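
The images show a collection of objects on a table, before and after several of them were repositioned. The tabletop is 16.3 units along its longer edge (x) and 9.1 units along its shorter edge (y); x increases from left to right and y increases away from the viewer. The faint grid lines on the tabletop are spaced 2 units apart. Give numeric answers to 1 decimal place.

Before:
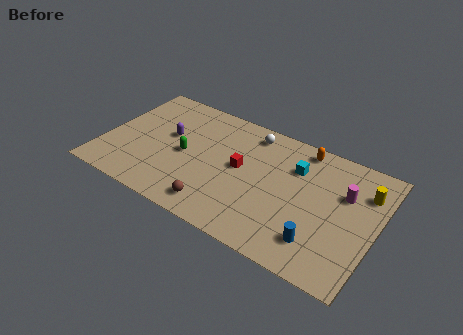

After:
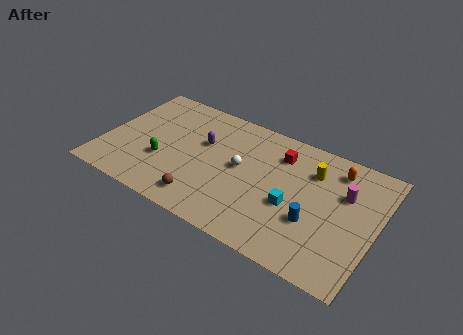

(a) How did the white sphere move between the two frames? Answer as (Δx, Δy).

(-0.2, -2.9)

From the two frames, the white sphere sits at roughly (8.4, 7.8) before and (8.2, 4.9) after.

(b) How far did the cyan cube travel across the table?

2.8

From (11.3, 6.5) to (11.5, 3.7), the cyan cube covered √(0.2² + 2.8²) ≈ 2.8 units.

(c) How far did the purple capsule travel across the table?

2.1

The purple capsule was near (3.7, 5.3) before and (5.8, 5.7) after, so it travelled √(2.1² + 0.4²) ≈ 2.1 units.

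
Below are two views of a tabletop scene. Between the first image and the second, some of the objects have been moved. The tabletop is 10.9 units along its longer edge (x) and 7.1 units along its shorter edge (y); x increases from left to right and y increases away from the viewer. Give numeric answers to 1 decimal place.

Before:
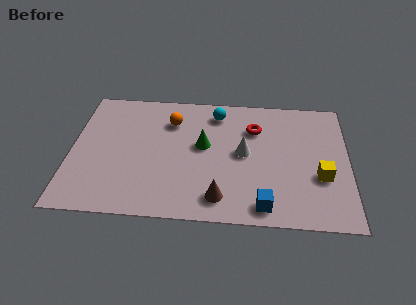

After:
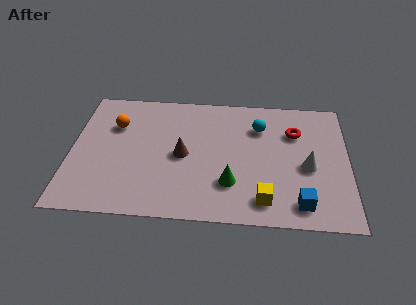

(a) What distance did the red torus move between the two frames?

1.6

From (7.2, 5.1) to (8.8, 5.0), the red torus covered √(1.6² + 0.1²) ≈ 1.6 units.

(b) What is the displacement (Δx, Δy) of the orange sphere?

(-2.2, -0.4)

The orange sphere started near (3.9, 5.3) and ended near (1.7, 4.9).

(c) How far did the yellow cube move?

2.6

The yellow cube was near (9.8, 2.6) before and (7.6, 1.2) after, so it travelled √(2.2² + 1.4²) ≈ 2.6 units.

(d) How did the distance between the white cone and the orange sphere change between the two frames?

+4.5

They were about 3.3 units apart before and 7.8 after — 4.5 units further apart.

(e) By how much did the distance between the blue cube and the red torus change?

-0.3

They were about 4.2 units apart before and 3.9 after — 0.3 units closer together.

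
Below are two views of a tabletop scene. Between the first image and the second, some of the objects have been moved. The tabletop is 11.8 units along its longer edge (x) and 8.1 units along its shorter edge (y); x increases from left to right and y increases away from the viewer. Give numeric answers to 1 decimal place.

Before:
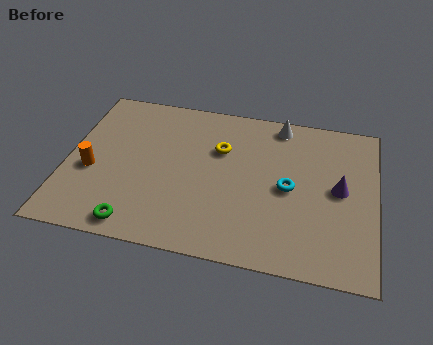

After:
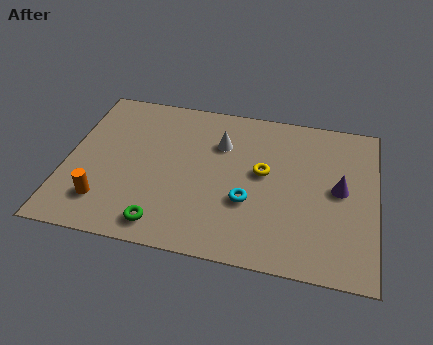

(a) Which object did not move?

the purple cone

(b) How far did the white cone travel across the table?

2.7

The white cone moved from about (8.0, 7.2) to (5.8, 5.7), a distance of √(2.2² + 1.5²) ≈ 2.7.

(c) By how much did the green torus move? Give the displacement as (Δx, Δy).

(1.0, 0.2)

The green torus started near (2.9, 0.9) and ended near (3.9, 1.1).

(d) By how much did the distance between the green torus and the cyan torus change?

-2.8

They were about 6.4 units apart before and 3.6 after — 2.8 units closer together.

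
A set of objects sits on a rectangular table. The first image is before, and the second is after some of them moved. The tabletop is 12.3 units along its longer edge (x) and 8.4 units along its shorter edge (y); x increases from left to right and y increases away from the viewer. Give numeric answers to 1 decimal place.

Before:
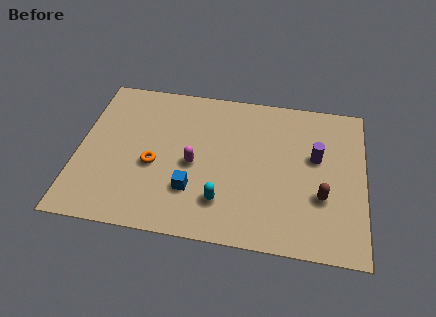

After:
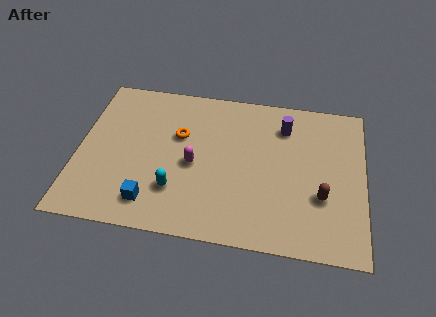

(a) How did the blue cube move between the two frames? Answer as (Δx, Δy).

(-1.7, -0.9)

The blue cube started near (5.0, 2.4) and ended near (3.3, 1.5).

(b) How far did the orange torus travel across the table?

2.1

From (3.3, 3.5) to (4.3, 5.3), the orange torus covered √(1.0² + 1.8²) ≈ 2.1 units.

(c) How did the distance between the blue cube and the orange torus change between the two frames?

+1.9

The distance was about 2.0 in the first image and 3.9 in the second, so they moved 1.9 units further apart.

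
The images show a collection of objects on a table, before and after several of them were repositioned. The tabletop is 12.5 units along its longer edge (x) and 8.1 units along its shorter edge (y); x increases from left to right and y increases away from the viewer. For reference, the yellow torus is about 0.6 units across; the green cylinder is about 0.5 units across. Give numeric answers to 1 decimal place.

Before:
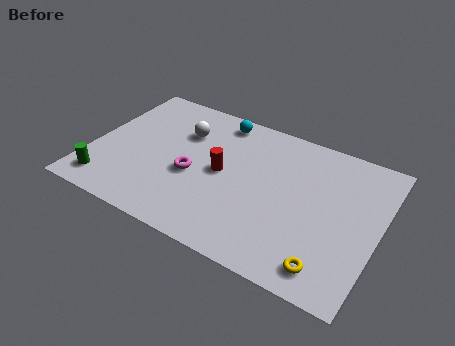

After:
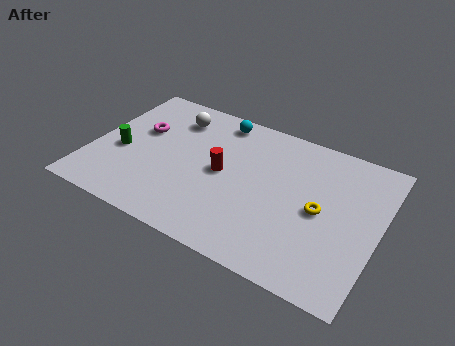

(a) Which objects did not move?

the cyan sphere and the red cylinder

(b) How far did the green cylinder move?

2.1

From (1.0, 1.3) to (1.3, 3.4), the green cylinder covered √(0.3² + 2.1²) ≈ 2.1 units.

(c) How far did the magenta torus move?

3.1

The magenta torus was near (4.5, 3.4) before and (1.9, 5.0) after, so it travelled √(2.6² + 1.6²) ≈ 3.1 units.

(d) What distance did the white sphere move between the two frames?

0.9

The white sphere moved from about (3.7, 5.7) to (3.2, 6.4), a distance of √(0.5² + 0.7²) ≈ 0.9.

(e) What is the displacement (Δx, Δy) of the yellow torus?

(-0.7, 2.7)

The yellow torus was at about (10.7, 1.2) and moved to about (10.0, 3.9).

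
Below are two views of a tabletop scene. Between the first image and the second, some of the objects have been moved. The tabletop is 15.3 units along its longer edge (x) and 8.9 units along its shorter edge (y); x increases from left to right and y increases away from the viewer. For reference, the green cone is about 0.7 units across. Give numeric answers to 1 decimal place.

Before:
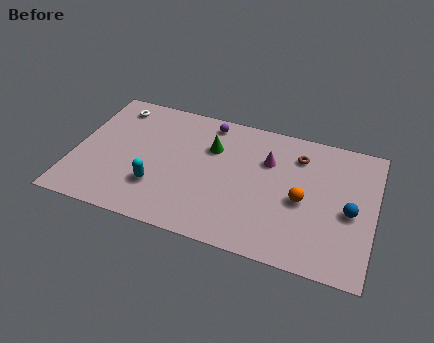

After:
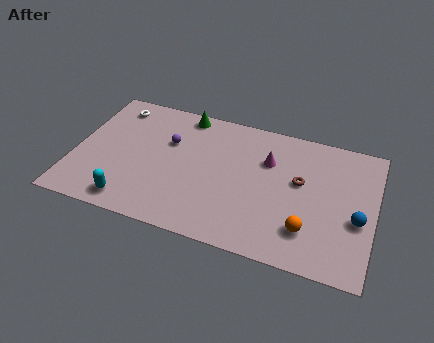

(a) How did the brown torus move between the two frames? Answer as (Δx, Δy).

(0.2, -1.7)

The brown torus was at about (11.3, 6.9) and moved to about (11.5, 5.2).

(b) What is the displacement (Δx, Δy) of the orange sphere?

(0.4, -1.8)

The orange sphere started near (11.7, 4.0) and ended near (12.1, 2.2).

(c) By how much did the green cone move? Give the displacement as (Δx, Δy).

(-1.6, 1.9)

The green cone started near (6.9, 6.1) and ended near (5.3, 8.0).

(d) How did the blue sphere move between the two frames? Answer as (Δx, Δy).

(0.4, -0.4)

The blue sphere was at about (14.1, 4.0) and moved to about (14.5, 3.6).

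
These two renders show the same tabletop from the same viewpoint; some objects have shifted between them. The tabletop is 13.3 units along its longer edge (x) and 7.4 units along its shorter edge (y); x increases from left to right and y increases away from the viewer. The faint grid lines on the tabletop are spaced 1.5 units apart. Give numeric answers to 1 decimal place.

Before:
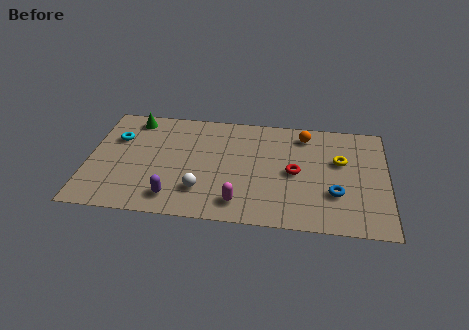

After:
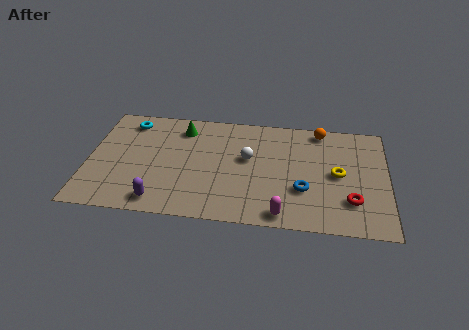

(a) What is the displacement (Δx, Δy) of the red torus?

(2.5, -1.6)

From the two frames, the red torus sits at roughly (9.2, 3.6) before and (11.7, 2.0) after.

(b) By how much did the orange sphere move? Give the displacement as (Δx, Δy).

(0.7, 0.4)

The orange sphere started near (9.6, 6.2) and ended near (10.3, 6.6).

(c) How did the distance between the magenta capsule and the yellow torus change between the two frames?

-1.7

They were about 5.5 units apart before and 3.8 after — 1.7 units closer together.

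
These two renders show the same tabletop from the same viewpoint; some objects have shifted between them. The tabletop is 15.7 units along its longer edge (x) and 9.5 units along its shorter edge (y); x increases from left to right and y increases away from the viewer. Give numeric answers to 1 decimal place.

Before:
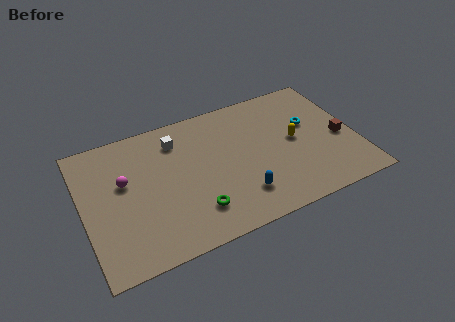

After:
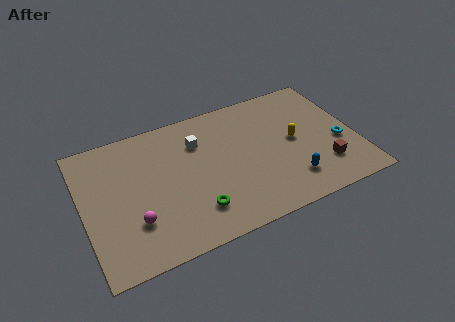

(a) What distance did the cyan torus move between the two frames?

2.5

From (13.2, 5.8) to (14.7, 3.8), the cyan torus covered √(1.5² + 2.0²) ≈ 2.5 units.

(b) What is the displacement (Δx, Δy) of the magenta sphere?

(0.3, -2.9)

The magenta sphere started near (2.4, 5.7) and ended near (2.7, 2.8).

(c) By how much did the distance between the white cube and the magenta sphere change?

+2.1

The distance was about 3.7 in the first image and 5.8 in the second, so they moved 2.1 units further apart.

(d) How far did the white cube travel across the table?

1.3

The white cube moved from about (5.6, 7.5) to (6.8, 6.9), a distance of √(1.2² + 0.6²) ≈ 1.3.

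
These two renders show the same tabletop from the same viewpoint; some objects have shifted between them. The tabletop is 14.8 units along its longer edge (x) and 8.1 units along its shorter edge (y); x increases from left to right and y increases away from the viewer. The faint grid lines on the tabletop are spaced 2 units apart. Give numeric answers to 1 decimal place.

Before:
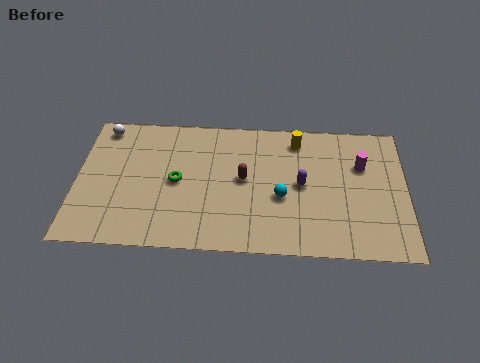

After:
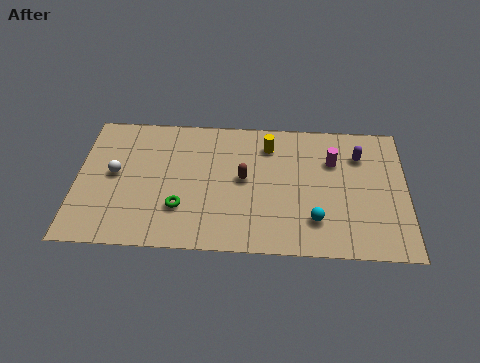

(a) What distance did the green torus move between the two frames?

1.6

The green torus was near (4.5, 4.0) before and (4.7, 2.4) after, so it travelled √(0.2² + 1.6²) ≈ 1.6 units.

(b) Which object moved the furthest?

the purple capsule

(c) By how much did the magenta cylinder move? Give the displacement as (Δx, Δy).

(-1.3, 0.2)

The magenta cylinder started near (12.8, 5.4) and ended near (11.5, 5.6).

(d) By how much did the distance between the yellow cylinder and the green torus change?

-0.5

The distance was about 6.1 in the first image and 5.6 in the second, so they moved 0.5 units closer together.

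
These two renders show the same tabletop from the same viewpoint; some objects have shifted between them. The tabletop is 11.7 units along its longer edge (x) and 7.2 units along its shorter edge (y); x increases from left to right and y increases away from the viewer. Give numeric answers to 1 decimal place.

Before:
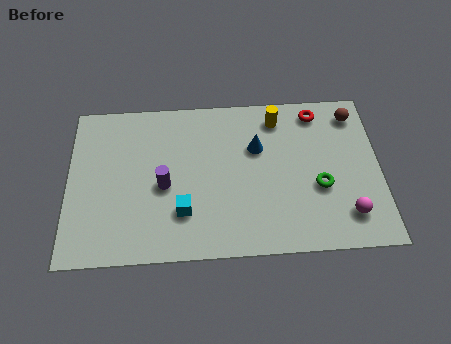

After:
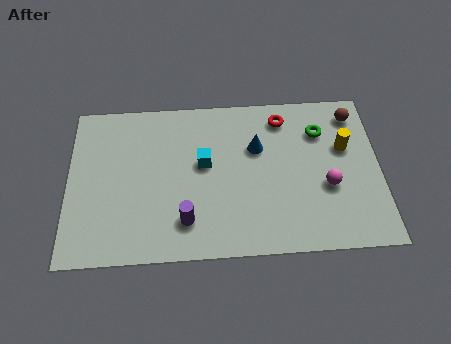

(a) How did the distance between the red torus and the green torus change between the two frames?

-1.8

Before: roughly 3.4 units apart; after: 1.6. That's 1.8 units closer together.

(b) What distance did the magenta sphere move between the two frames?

1.5

The magenta sphere was near (10.4, 1.5) before and (9.7, 2.8) after, so it travelled √(0.7² + 1.3²) ≈ 1.5 units.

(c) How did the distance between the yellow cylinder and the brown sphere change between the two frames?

-1.3

They were about 2.9 units apart before and 1.6 after — 1.3 units closer together.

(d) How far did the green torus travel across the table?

2.5

The green torus was near (9.4, 2.8) before and (9.5, 5.3) after, so it travelled √(0.1² + 2.5²) ≈ 2.5 units.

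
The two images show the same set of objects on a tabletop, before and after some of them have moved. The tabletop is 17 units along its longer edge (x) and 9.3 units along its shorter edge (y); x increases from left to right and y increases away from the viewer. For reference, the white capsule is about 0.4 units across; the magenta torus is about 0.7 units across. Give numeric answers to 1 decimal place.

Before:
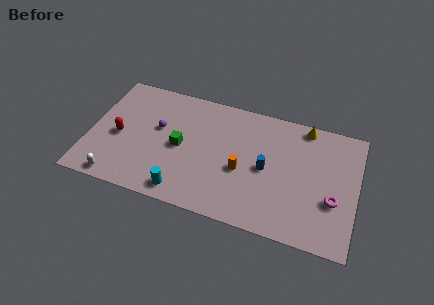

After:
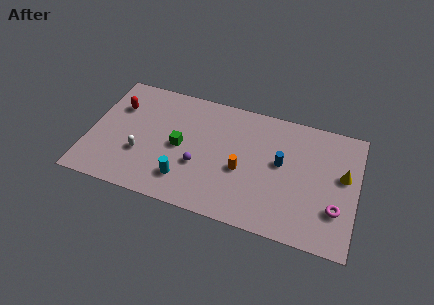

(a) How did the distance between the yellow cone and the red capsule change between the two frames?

+2.2

Before: roughly 12.3 units apart; after: 14.5. That's 2.2 units further apart.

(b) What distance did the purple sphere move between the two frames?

3.5

The purple sphere moved from about (4.3, 5.5) to (7.1, 3.4), a distance of √(2.8² + 2.1²) ≈ 3.5.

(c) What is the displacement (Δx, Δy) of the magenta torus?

(0.2, -0.6)

From the two frames, the magenta torus sits at roughly (15.6, 3.4) before and (15.8, 2.8) after.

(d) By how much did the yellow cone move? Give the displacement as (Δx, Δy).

(2.6, -3.0)

From the two frames, the yellow cone sits at roughly (13.5, 8.4) before and (16.1, 5.4) after.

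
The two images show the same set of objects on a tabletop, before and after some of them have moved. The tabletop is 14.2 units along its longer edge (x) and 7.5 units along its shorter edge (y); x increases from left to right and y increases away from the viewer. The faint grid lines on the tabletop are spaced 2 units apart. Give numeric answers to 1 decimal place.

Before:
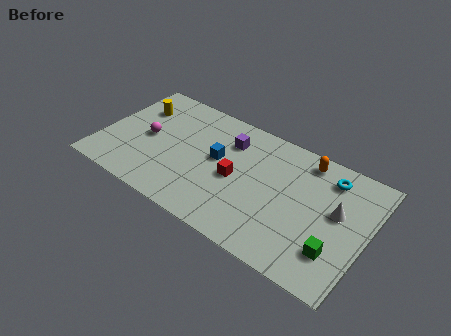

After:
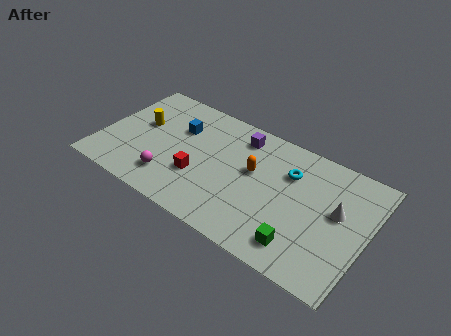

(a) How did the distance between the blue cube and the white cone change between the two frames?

+2.3

Before: roughly 6.4 units apart; after: 8.7. That's 2.3 units further apart.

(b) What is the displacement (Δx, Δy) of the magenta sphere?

(1.6, -2.0)

The magenta sphere started near (2.4, 3.7) and ended near (4.0, 1.7).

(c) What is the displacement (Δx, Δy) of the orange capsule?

(-2.5, -2.1)

The orange capsule was at about (10.6, 6.5) and moved to about (8.1, 4.4).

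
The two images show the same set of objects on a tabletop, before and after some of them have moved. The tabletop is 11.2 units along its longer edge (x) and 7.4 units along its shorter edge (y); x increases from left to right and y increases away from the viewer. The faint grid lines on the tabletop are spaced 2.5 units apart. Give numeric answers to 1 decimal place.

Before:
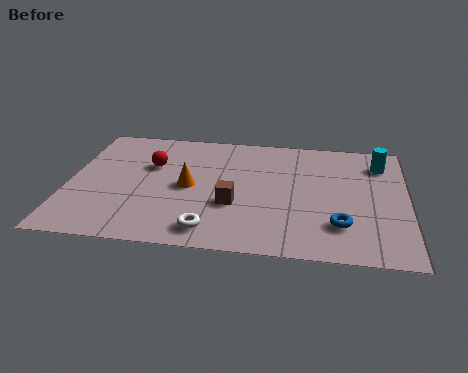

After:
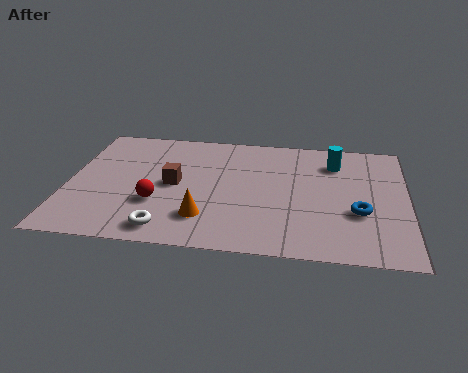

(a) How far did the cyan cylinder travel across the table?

1.5

From (10.3, 5.8) to (8.8, 5.7), the cyan cylinder covered √(1.5² + 0.1²) ≈ 1.5 units.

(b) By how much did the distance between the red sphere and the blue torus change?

-0.3

They were about 6.9 units apart before and 6.6 after — 0.3 units closer together.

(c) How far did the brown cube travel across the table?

2.2

From (5.5, 2.7) to (3.5, 3.7), the brown cube covered √(2.0² + 1.0²) ≈ 2.2 units.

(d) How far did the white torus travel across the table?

1.4

From (4.8, 1.1) to (3.4, 1.0), the white torus covered √(1.4² + 0.1²) ≈ 1.4 units.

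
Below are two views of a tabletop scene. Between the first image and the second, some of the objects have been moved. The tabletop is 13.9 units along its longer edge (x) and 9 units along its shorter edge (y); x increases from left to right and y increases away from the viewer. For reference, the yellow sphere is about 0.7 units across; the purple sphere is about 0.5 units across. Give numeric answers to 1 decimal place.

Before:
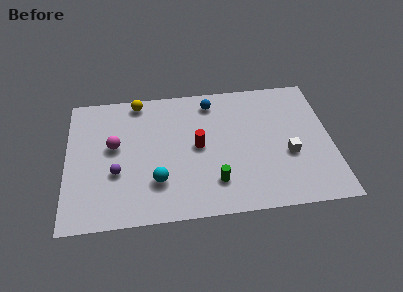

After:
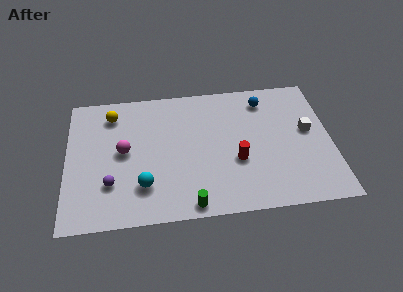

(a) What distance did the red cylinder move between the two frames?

2.3

The red cylinder moved from about (6.9, 4.6) to (8.9, 3.4), a distance of √(2.0² + 1.2²) ≈ 2.3.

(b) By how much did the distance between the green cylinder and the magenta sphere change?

-0.8

The distance was about 6.0 in the first image and 5.2 in the second, so they moved 0.8 units closer together.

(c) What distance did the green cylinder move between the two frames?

1.8

The green cylinder was near (7.7, 2.1) before and (6.4, 0.8) after, so it travelled √(1.3² + 1.3²) ≈ 1.8 units.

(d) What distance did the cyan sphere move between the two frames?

0.7

The cyan sphere was near (4.7, 2.5) before and (4.0, 2.3) after, so it travelled √(0.7² + 0.2²) ≈ 0.7 units.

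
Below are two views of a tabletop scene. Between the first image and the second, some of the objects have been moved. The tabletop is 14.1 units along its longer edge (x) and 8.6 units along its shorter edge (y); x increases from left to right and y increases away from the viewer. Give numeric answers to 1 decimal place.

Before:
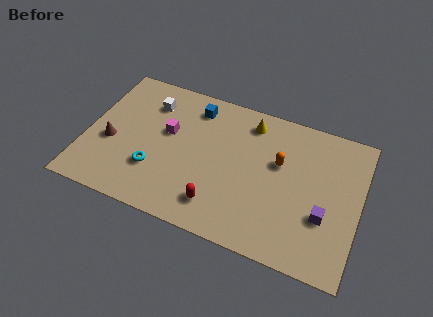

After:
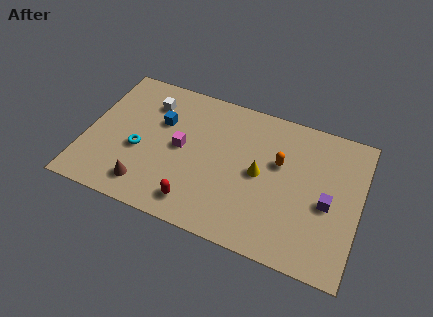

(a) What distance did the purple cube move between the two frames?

0.8

The purple cube was near (12.4, 3.0) before and (12.5, 3.8) after, so it travelled √(0.1² + 0.8²) ≈ 0.8 units.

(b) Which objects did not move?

the white cube and the orange capsule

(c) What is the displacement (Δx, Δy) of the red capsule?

(-1.1, -0.3)

The red capsule started near (7.1, 1.7) and ended near (6.0, 1.4).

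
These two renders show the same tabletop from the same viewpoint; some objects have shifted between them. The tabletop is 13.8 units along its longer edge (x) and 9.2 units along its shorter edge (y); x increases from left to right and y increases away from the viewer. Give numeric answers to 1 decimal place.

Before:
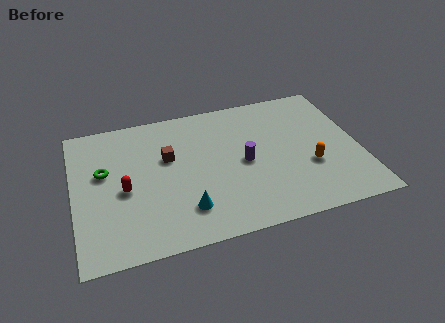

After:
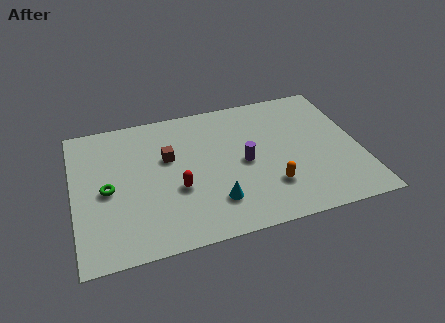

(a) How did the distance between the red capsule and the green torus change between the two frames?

+1.7

The distance was about 1.7 in the first image and 3.4 in the second, so they moved 1.7 units further apart.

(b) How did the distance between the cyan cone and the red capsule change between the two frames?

-1.3

The distance was about 3.4 in the first image and 2.1 in the second, so they moved 1.3 units closer together.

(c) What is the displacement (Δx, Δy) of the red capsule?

(2.5, -0.6)

The red capsule was at about (2.4, 4.1) and moved to about (4.9, 3.5).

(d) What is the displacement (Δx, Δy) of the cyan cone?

(1.4, 0.1)

From the two frames, the cyan cone sits at roughly (5.2, 2.1) before and (6.6, 2.2) after.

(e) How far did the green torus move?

1.2

The green torus was near (1.5, 5.5) before and (1.6, 4.3) after, so it travelled √(0.1² + 1.2²) ≈ 1.2 units.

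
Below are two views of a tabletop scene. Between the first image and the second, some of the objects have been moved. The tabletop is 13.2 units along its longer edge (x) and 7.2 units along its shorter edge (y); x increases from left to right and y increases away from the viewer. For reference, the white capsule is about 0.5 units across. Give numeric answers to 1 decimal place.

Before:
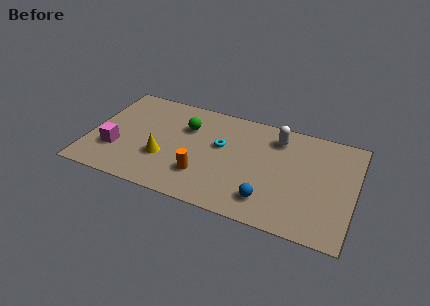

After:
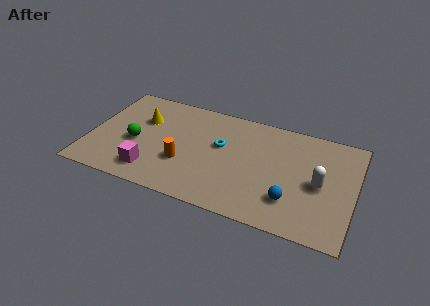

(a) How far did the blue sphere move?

1.2

From (9.1, 1.5) to (10.2, 1.9), the blue sphere covered √(1.1² + 0.4²) ≈ 1.2 units.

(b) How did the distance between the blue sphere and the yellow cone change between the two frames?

+2.8

Before: roughly 5.4 units apart; after: 8.2. That's 2.8 units further apart.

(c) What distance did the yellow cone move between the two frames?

2.6

The yellow cone moved from about (3.8, 2.5) to (2.5, 4.8), a distance of √(1.3² + 2.3²) ≈ 2.6.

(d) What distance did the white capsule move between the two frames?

3.3

The white capsule was near (9.2, 5.8) before and (11.5, 3.4) after, so it travelled √(2.3² + 2.4²) ≈ 3.3 units.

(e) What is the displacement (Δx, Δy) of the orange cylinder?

(-1.0, 0.5)

From the two frames, the orange cylinder sits at roughly (5.8, 2.0) before and (4.8, 2.5) after.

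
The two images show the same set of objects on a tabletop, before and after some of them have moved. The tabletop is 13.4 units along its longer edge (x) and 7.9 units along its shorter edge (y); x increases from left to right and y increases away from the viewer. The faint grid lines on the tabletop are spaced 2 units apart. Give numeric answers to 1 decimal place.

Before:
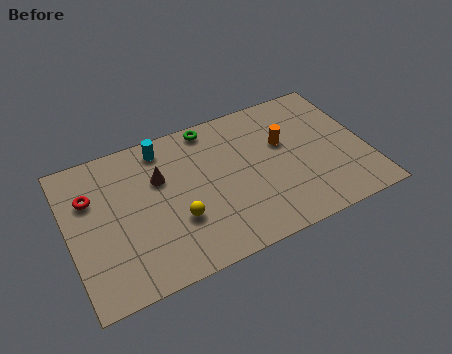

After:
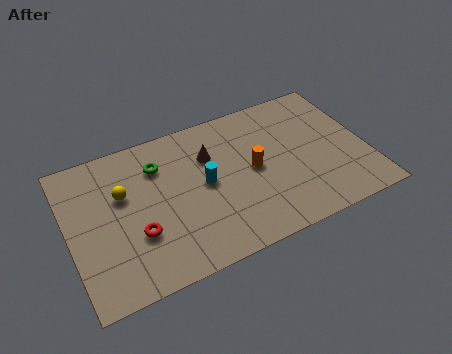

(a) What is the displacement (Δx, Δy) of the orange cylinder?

(-1.5, -0.9)

From the two frames, the orange cylinder sits at roughly (9.8, 4.9) before and (8.3, 4.0) after.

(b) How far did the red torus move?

3.2

The red torus moved from about (1.1, 5.4) to (2.9, 2.7), a distance of √(1.8² + 2.7²) ≈ 3.2.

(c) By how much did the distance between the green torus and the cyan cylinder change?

+0.4

Before: roughly 2.2 units apart; after: 2.6. That's 0.4 units further apart.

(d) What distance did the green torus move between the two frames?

2.8

From (6.7, 7.1) to (4.2, 5.9), the green torus covered √(2.5² + 1.2²) ≈ 2.8 units.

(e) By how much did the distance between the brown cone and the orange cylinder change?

-3.3

The distance was about 5.6 in the first image and 2.3 in the second, so they moved 3.3 units closer together.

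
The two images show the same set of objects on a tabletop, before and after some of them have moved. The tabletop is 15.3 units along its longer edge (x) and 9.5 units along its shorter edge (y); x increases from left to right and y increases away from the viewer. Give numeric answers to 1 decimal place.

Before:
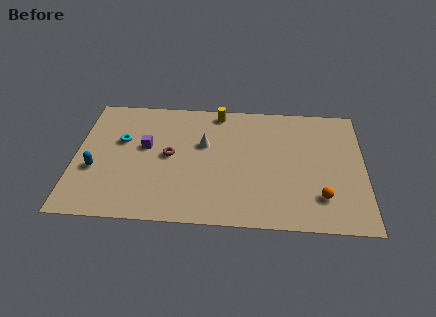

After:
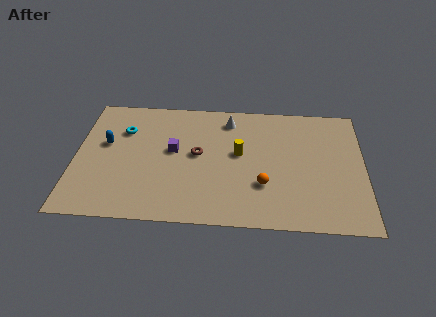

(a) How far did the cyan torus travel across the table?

0.8

The cyan torus moved from about (2.4, 5.9) to (2.5, 6.7), a distance of √(0.1² + 0.8²) ≈ 0.8.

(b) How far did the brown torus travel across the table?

1.5

The brown torus was near (5.0, 4.9) before and (6.5, 5.1) after, so it travelled √(1.5² + 0.2²) ≈ 1.5 units.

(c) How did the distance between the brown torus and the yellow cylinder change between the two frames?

-2.2

Before: roughly 4.4 units apart; after: 2.2. That's 2.2 units closer together.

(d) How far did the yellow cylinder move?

3.4

The yellow cylinder moved from about (7.5, 8.5) to (8.7, 5.3), a distance of √(1.2² + 3.2²) ≈ 3.4.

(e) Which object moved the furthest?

the yellow cylinder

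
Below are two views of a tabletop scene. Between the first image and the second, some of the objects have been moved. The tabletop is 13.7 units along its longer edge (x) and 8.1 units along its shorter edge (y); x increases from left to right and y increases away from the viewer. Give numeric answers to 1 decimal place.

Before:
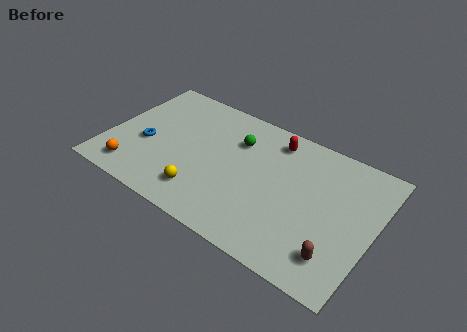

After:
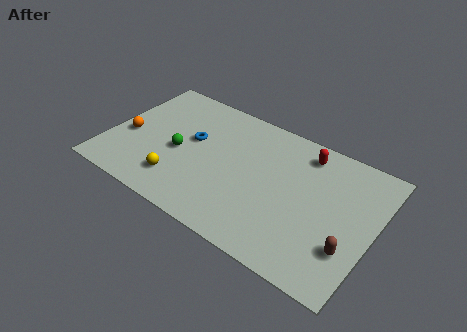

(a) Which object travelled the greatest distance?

the green sphere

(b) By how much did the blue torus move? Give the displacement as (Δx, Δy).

(2.2, 1.4)

From the two frames, the blue torus sits at roughly (2.0, 3.3) before and (4.2, 4.7) after.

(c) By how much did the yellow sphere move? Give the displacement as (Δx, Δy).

(-1.3, 0.1)

The yellow sphere was at about (5.3, 1.7) and moved to about (4.0, 1.8).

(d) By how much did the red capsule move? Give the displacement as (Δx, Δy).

(1.6, 0.0)

The red capsule started near (8.2, 6.8) and ended near (9.8, 6.8).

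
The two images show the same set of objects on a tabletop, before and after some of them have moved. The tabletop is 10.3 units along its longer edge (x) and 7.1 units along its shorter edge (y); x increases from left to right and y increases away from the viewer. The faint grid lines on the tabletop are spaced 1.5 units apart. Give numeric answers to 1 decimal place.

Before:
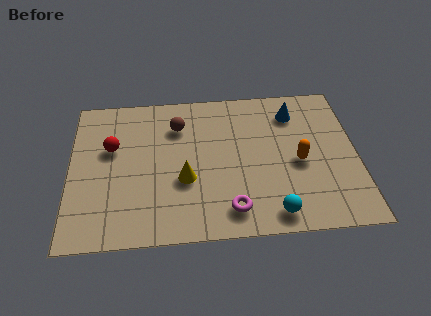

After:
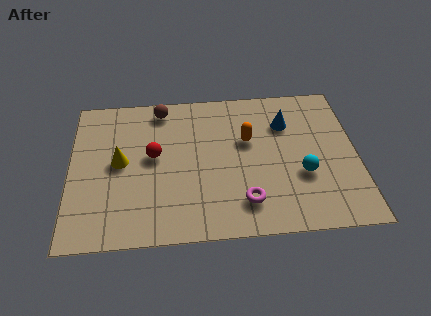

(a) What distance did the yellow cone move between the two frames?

2.5

The yellow cone was near (4.1, 2.7) before and (1.8, 3.7) after, so it travelled √(2.3² + 1.0²) ≈ 2.5 units.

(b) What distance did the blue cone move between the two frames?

0.6

From (8.1, 5.6) to (7.8, 5.1), the blue cone covered √(0.3² + 0.5²) ≈ 0.6 units.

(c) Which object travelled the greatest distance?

the yellow cone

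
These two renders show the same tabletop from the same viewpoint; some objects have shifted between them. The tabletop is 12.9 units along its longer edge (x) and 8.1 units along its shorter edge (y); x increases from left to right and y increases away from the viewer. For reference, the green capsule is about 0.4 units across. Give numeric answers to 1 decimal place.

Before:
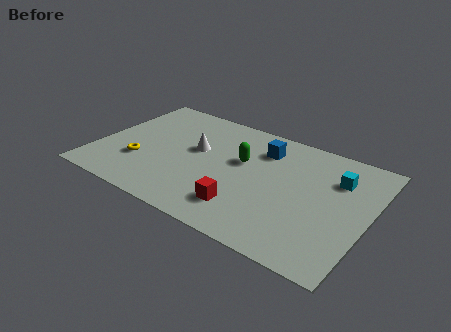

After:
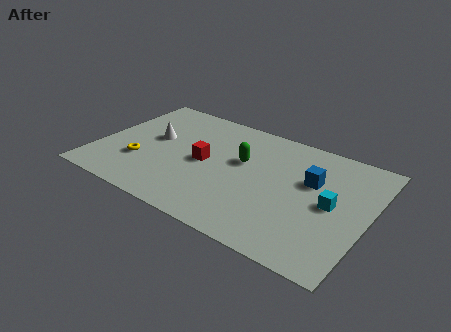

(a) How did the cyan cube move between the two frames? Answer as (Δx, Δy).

(0.0, -1.8)

The cyan cube was at about (11.2, 5.8) and moved to about (11.2, 4.0).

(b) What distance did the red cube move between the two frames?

3.2

From (7.4, 1.8) to (5.1, 4.0), the red cube covered √(2.3² + 2.2²) ≈ 3.2 units.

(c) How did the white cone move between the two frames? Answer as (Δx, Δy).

(-2.1, -0.1)

From the two frames, the white cone sits at roughly (4.6, 4.7) before and (2.5, 4.6) after.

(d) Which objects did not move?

the yellow torus and the green capsule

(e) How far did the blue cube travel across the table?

2.7

The blue cube was near (7.6, 6.2) before and (10.1, 5.1) after, so it travelled √(2.5² + 1.1²) ≈ 2.7 units.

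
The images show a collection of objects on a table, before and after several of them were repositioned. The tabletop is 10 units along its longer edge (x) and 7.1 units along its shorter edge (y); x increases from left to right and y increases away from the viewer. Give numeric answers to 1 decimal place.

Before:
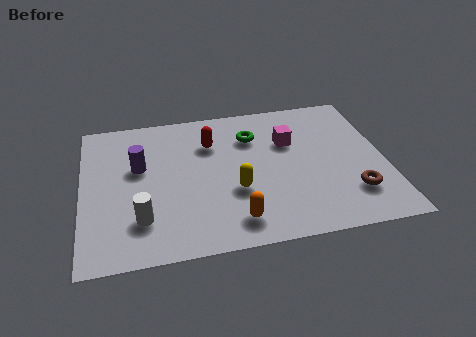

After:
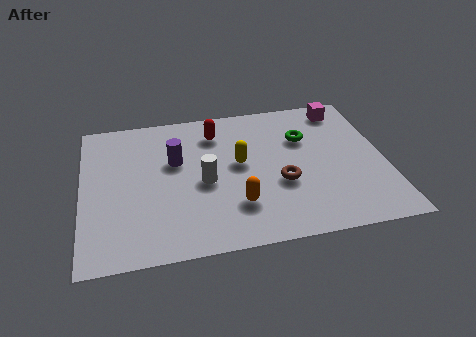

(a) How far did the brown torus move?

2.5

From (8.8, 1.8) to (6.5, 2.7), the brown torus covered √(2.3² + 0.9²) ≈ 2.5 units.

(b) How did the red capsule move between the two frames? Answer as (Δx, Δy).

(0.2, 0.5)

The red capsule started near (4.3, 5.1) and ended near (4.5, 5.6).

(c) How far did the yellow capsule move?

1.3

The yellow capsule moved from about (5.0, 2.6) to (5.2, 3.9), a distance of √(0.2² + 1.3²) ≈ 1.3.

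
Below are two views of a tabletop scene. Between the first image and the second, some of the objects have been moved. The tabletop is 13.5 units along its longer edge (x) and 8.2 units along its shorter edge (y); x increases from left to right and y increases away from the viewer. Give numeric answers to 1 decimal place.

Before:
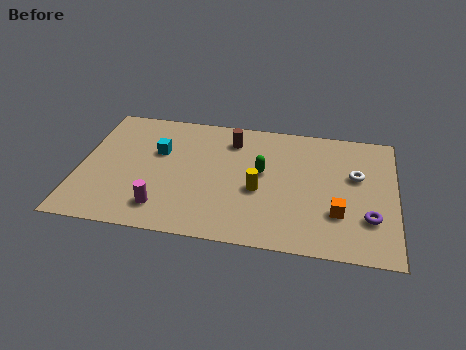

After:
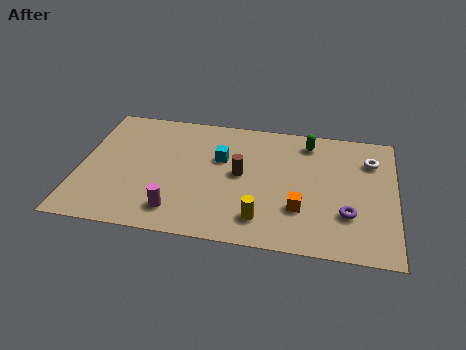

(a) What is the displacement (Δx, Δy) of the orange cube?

(-1.6, 0.0)

From the two frames, the orange cube sits at roughly (11.1, 2.5) before and (9.5, 2.5) after.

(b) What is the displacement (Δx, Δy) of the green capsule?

(1.9, 2.3)

From the two frames, the green capsule sits at roughly (7.8, 4.6) before and (9.7, 6.9) after.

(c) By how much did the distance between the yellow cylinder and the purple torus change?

-1.1

They were about 4.8 units apart before and 3.7 after — 1.1 units closer together.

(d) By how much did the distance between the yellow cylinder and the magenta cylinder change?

-0.8

They were about 4.4 units apart before and 3.6 after — 0.8 units closer together.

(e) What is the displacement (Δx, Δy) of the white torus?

(0.6, 1.1)

The white torus started near (11.8, 5.0) and ended near (12.4, 6.1).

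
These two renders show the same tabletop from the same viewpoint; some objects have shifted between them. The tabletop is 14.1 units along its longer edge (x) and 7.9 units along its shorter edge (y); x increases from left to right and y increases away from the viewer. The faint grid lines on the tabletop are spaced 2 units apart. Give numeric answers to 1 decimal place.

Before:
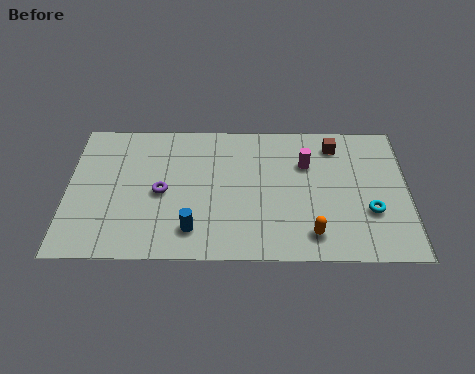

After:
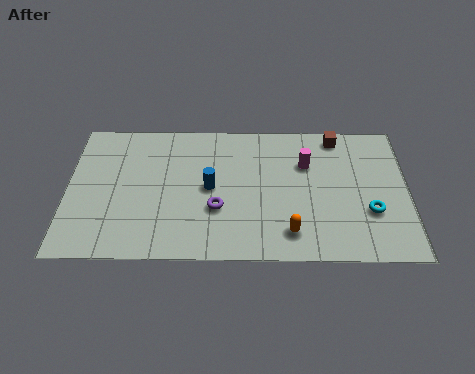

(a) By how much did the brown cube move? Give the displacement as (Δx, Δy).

(0.1, 0.5)

From the two frames, the brown cube sits at roughly (11.1, 6.5) before and (11.2, 7.0) after.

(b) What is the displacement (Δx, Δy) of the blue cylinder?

(0.7, 2.4)

The blue cylinder started near (5.2, 1.6) and ended near (5.9, 4.0).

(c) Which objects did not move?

the cyan torus and the magenta cylinder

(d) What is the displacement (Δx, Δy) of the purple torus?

(2.3, -0.9)

The purple torus started near (3.9, 3.7) and ended near (6.2, 2.8).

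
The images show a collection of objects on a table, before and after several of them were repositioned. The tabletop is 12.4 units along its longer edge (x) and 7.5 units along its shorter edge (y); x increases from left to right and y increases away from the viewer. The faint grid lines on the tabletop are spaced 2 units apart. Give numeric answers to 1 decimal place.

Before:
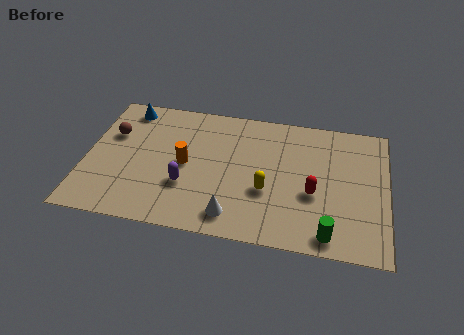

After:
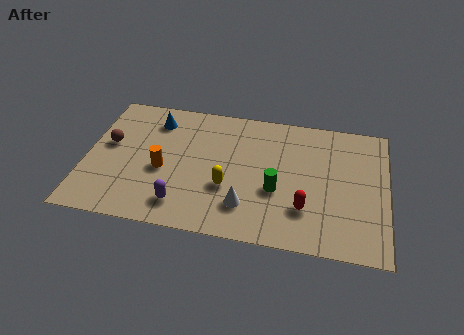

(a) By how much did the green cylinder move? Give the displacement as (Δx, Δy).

(-2.2, 2.0)

From the two frames, the green cylinder sits at roughly (10.1, 0.9) before and (7.9, 2.9) after.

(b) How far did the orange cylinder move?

1.0

From (4.1, 3.7) to (3.2, 3.2), the orange cylinder covered √(0.9² + 0.5²) ≈ 1.0 units.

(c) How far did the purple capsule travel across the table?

1.1

The purple capsule moved from about (4.2, 2.5) to (4.1, 1.4), a distance of √(0.1² + 1.1²) ≈ 1.1.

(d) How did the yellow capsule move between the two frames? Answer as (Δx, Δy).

(-1.6, -0.1)

The yellow capsule was at about (7.5, 2.8) and moved to about (5.9, 2.7).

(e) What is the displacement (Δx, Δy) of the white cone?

(0.5, 0.6)

The white cone started near (6.2, 1.2) and ended near (6.7, 1.8).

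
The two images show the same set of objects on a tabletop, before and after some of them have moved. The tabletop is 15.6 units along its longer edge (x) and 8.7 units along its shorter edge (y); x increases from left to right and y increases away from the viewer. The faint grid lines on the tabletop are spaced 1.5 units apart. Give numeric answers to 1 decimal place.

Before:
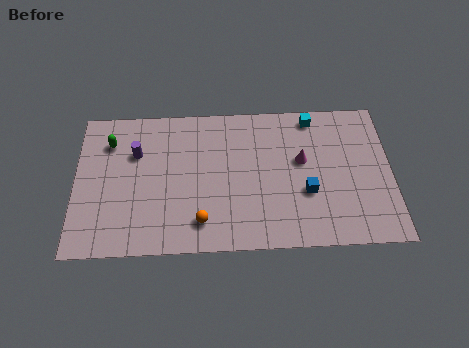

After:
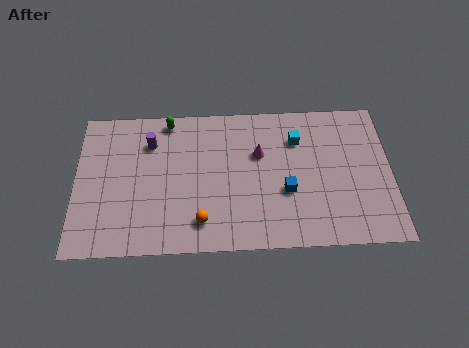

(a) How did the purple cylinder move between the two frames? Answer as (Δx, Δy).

(0.7, 0.6)

The purple cylinder started near (3.0, 5.9) and ended near (3.7, 6.5).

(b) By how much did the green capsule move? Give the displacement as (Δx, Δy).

(2.9, 1.2)

From the two frames, the green capsule sits at roughly (1.7, 6.6) before and (4.6, 7.8) after.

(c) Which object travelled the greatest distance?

the green capsule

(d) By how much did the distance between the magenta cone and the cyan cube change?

-0.6

They were about 2.7 units apart before and 2.1 after — 0.6 units closer together.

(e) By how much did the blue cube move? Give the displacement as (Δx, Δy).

(-1.0, 0.1)

The blue cube was at about (11.4, 3.2) and moved to about (10.4, 3.3).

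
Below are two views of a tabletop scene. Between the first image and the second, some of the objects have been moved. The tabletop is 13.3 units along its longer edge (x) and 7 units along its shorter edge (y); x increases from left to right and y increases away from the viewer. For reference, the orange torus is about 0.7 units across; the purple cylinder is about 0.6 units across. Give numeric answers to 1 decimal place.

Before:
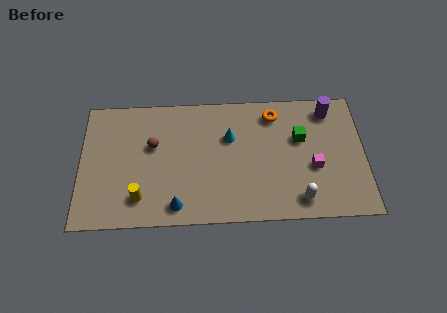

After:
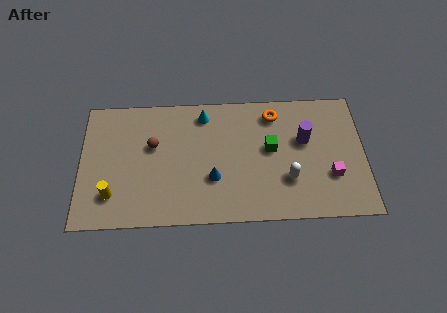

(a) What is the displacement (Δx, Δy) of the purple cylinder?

(-1.2, -1.6)

The purple cylinder started near (11.7, 5.9) and ended near (10.5, 4.3).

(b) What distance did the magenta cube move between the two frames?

0.9

The magenta cube was near (10.9, 2.8) before and (11.7, 2.3) after, so it travelled √(0.8² + 0.5²) ≈ 0.9 units.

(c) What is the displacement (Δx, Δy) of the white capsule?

(-0.5, 1.1)

The white capsule started near (10.2, 1.1) and ended near (9.7, 2.2).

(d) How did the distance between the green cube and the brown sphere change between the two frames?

-1.4

They were about 6.9 units apart before and 5.5 after — 1.4 units closer together.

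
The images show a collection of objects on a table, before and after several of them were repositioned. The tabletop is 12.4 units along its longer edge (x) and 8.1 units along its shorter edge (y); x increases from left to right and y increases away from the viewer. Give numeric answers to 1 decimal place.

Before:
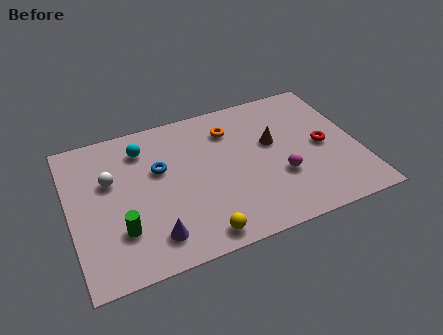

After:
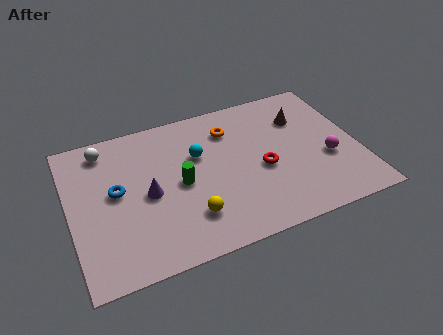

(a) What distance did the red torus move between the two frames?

2.7

The red torus moved from about (10.9, 3.9) to (8.2, 3.5), a distance of √(2.7² + 0.4²) ≈ 2.7.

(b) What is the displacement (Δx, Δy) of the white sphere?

(-0.1, 1.8)

The white sphere was at about (1.8, 5.1) and moved to about (1.7, 6.9).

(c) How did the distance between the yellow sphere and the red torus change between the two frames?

-2.8

They were about 6.4 units apart before and 3.6 after — 2.8 units closer together.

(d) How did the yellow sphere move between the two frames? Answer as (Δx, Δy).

(-0.3, 1.1)

From the two frames, the yellow sphere sits at roughly (5.2, 0.9) before and (4.9, 2.0) after.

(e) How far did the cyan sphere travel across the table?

2.6

The cyan sphere was near (3.3, 6.4) before and (5.6, 5.2) after, so it travelled √(2.3² + 1.2²) ≈ 2.6 units.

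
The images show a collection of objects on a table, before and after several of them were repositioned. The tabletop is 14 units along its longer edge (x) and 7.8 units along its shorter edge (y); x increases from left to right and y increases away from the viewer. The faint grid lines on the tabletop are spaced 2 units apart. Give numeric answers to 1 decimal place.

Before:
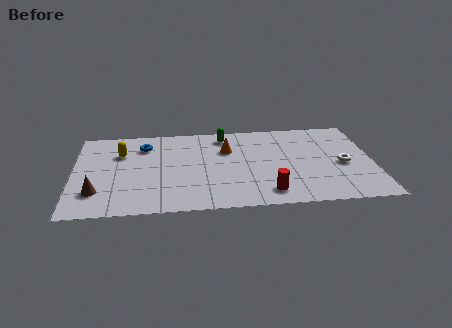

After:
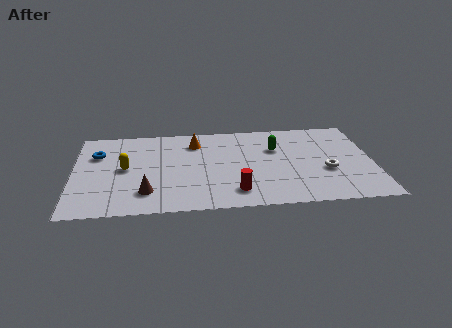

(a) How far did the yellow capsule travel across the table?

1.4

From (2.2, 5.4) to (2.4, 4.0), the yellow capsule covered √(0.2² + 1.4²) ≈ 1.4 units.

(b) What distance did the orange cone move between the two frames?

1.7

The orange cone was near (7.2, 5.3) before and (5.7, 6.1) after, so it travelled √(1.5² + 0.8²) ≈ 1.7 units.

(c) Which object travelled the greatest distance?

the green capsule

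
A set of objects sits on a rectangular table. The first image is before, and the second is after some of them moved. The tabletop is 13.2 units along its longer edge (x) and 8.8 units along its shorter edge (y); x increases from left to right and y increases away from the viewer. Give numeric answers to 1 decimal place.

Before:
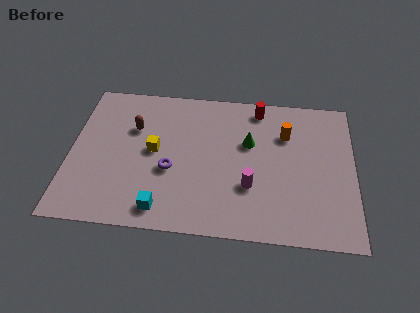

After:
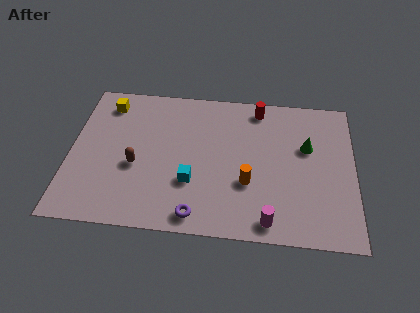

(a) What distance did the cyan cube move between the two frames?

2.1

From (4.4, 1.2) to (5.7, 2.9), the cyan cube covered √(1.3² + 1.7²) ≈ 2.1 units.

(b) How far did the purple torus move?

2.8

The purple torus moved from about (4.7, 3.5) to (6.0, 1.0), a distance of √(1.3² + 2.5²) ≈ 2.8.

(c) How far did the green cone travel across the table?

2.7

The green cone was near (8.3, 5.5) before and (11.0, 5.5) after, so it travelled √(2.7² + 0.0²) ≈ 2.7 units.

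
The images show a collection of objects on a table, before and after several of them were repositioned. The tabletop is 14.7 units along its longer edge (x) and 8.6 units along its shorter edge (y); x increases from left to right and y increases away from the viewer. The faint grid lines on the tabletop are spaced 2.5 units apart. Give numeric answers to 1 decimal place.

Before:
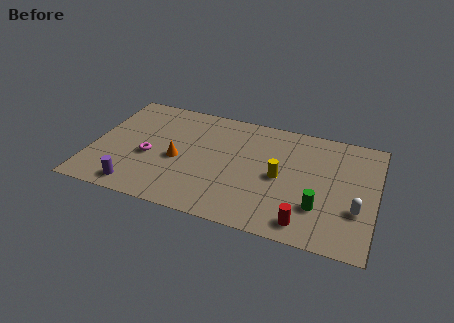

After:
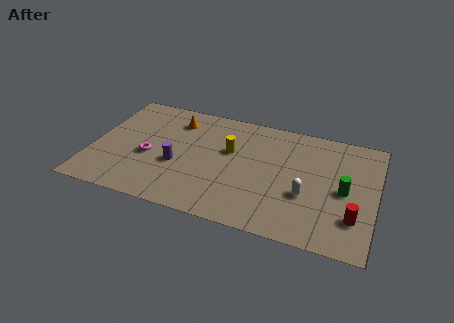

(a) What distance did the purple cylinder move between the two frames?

3.0

The purple cylinder moved from about (2.6, 1.1) to (4.5, 3.4), a distance of √(1.9² + 2.3²) ≈ 3.0.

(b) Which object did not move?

the magenta torus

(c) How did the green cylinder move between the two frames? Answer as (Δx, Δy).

(1.2, 1.6)

From the two frames, the green cylinder sits at roughly (11.9, 2.5) before and (13.1, 4.1) after.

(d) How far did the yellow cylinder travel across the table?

3.0

The yellow cylinder moved from about (9.8, 4.1) to (7.1, 5.3), a distance of √(2.7² + 1.2²) ≈ 3.0.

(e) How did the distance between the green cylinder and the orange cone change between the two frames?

+1.9

The distance was about 7.5 in the first image and 9.4 in the second, so they moved 1.9 units further apart.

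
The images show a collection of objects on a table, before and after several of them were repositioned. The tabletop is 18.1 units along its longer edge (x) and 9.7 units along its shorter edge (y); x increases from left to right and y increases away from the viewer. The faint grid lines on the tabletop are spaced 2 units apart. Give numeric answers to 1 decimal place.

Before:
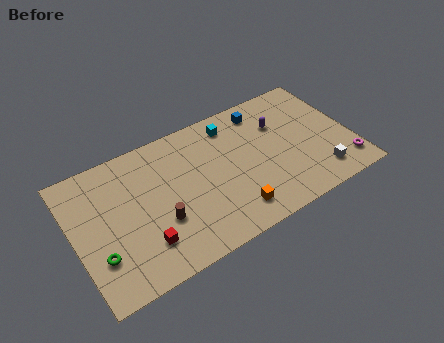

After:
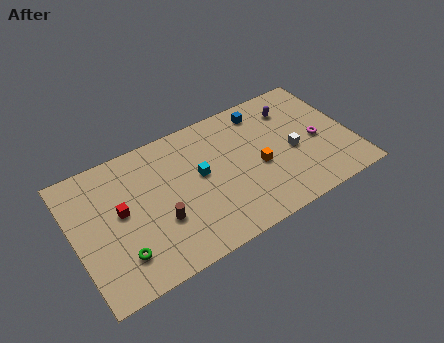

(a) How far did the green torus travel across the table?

1.4

From (1.3, 2.9) to (2.6, 2.3), the green torus covered √(1.3² + 0.6²) ≈ 1.4 units.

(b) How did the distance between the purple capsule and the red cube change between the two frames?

+1.4

Before: roughly 10.5 units apart; after: 11.9. That's 1.4 units further apart.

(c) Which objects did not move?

the brown cylinder and the blue cube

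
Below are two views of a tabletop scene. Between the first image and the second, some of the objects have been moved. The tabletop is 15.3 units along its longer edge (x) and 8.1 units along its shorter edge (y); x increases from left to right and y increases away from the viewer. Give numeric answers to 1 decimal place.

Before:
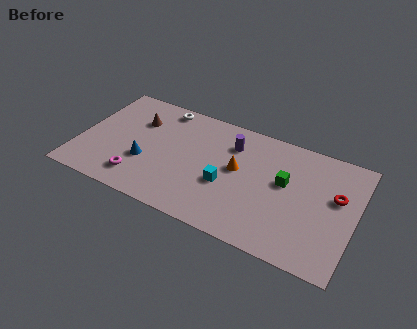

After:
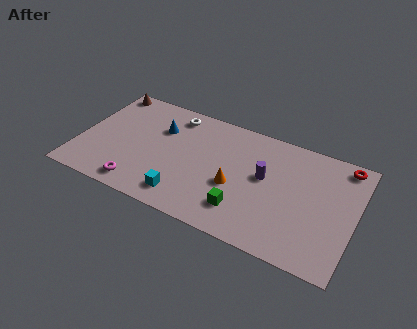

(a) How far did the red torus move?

2.3

From (14.2, 4.9) to (14.4, 7.2), the red torus covered √(0.2² + 2.3²) ≈ 2.3 units.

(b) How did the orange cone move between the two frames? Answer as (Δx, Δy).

(0.0, -1.2)

The orange cone started near (8.8, 4.5) and ended near (8.8, 3.3).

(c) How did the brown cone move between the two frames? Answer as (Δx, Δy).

(-2.1, 1.6)

From the two frames, the brown cone sits at roughly (3.0, 5.7) before and (0.9, 7.3) after.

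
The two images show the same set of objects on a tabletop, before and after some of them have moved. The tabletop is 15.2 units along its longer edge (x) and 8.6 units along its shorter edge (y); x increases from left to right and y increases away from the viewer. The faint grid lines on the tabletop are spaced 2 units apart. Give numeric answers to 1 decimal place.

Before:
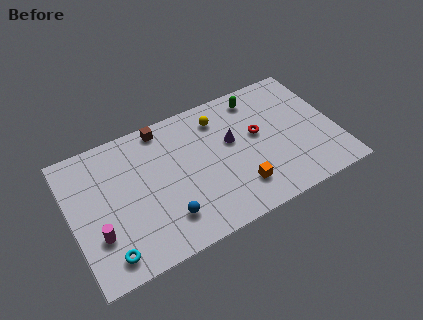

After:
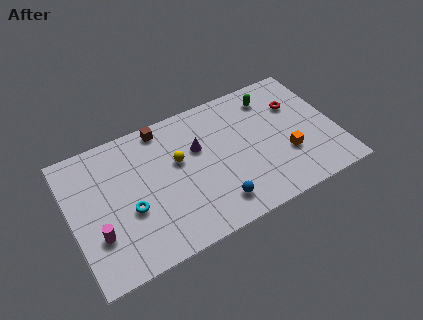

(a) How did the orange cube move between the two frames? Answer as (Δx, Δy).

(2.9, 0.9)

The orange cube was at about (9.3, 2.0) and moved to about (12.2, 2.9).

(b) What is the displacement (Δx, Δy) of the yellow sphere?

(-2.6, -1.7)

The yellow sphere started near (8.8, 6.9) and ended near (6.2, 5.2).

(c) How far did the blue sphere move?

2.8

The blue sphere moved from about (5.1, 2.0) to (7.9, 1.6), a distance of √(2.8² + 0.4²) ≈ 2.8.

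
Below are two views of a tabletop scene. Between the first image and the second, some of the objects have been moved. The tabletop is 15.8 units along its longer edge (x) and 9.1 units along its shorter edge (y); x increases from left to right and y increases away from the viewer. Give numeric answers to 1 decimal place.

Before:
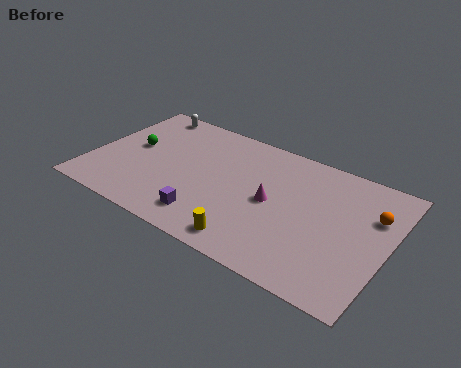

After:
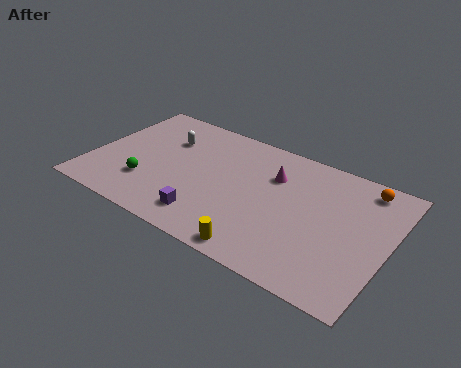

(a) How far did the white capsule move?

2.3

The white capsule was near (2.1, 8.2) before and (3.6, 6.4) after, so it travelled √(1.5² + 1.8²) ≈ 2.3 units.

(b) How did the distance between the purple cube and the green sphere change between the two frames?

-2.1

They were about 5.7 units apart before and 3.6 after — 2.1 units closer together.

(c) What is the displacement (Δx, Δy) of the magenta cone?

(-0.2, 1.9)

The magenta cone was at about (9.7, 4.5) and moved to about (9.5, 6.4).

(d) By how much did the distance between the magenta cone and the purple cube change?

+1.4

They were about 4.1 units apart before and 5.5 after — 1.4 units further apart.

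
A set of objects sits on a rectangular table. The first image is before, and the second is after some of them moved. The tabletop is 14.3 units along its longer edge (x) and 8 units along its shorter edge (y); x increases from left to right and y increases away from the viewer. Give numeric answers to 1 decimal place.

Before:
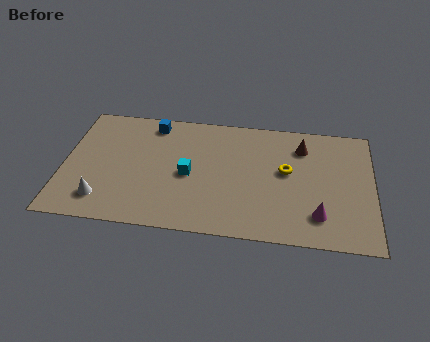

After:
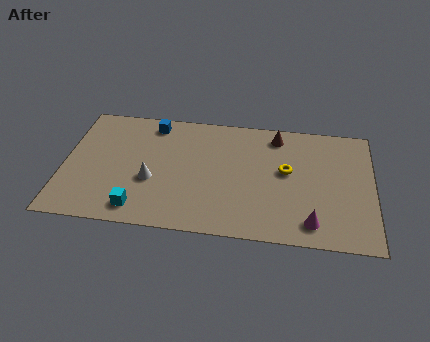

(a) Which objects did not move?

the yellow torus and the blue cube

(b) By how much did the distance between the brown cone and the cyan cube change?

+2.6

Before: roughly 5.8 units apart; after: 8.4. That's 2.6 units further apart.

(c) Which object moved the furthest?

the cyan cube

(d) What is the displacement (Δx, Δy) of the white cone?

(2.2, 1.5)

The white cone was at about (1.9, 1.6) and moved to about (4.1, 3.1).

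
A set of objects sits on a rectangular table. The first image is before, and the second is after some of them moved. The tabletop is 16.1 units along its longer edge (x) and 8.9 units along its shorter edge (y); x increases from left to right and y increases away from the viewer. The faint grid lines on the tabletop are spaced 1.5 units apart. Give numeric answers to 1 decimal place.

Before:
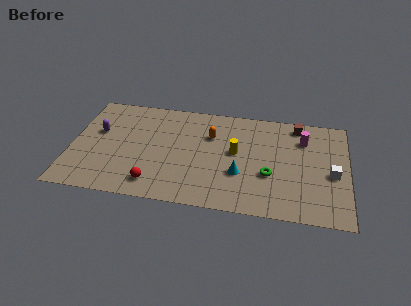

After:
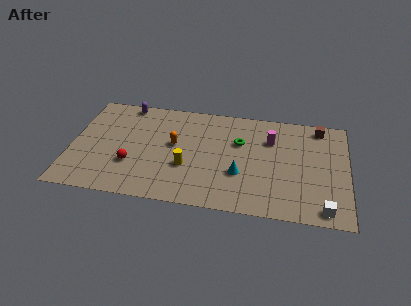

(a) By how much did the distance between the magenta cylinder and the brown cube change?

+1.9

Before: roughly 1.3 units apart; after: 3.2. That's 1.9 units further apart.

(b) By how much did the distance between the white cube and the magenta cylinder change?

+3.0

The distance was about 3.2 in the first image and 6.2 in the second, so they moved 3.0 units further apart.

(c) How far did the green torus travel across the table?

3.1

From (11.6, 3.3) to (9.8, 5.8), the green torus covered √(1.8² + 2.5²) ≈ 3.1 units.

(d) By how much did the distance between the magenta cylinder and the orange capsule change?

+0.3

Before: roughly 5.4 units apart; after: 5.7. That's 0.3 units further apart.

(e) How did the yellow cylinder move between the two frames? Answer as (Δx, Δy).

(-2.8, -1.7)

The yellow cylinder started near (9.6, 4.9) and ended near (6.8, 3.2).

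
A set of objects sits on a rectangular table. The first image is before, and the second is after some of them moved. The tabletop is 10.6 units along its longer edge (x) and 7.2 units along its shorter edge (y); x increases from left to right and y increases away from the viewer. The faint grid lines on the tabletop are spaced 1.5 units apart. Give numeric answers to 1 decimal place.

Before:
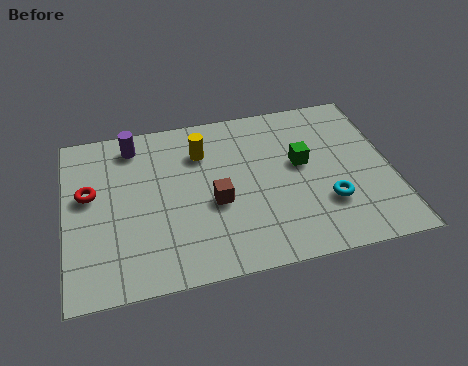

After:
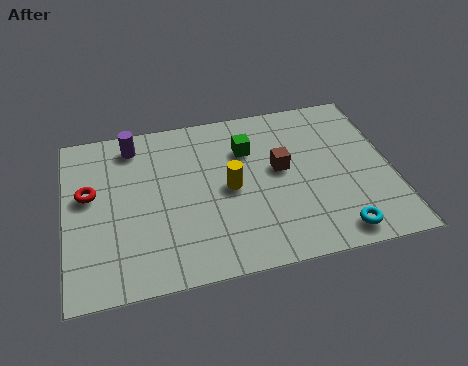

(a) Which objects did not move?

the red torus and the purple cylinder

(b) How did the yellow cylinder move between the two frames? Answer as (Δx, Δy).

(0.8, -1.8)

From the two frames, the yellow cylinder sits at roughly (4.5, 5.3) before and (5.3, 3.5) after.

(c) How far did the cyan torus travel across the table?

1.3

The cyan torus moved from about (8.4, 2.2) to (8.6, 0.9), a distance of √(0.2² + 1.3²) ≈ 1.3.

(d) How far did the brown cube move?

2.4

The brown cube was near (4.8, 3.0) before and (7.0, 4.0) after, so it travelled √(2.2² + 1.0²) ≈ 2.4 units.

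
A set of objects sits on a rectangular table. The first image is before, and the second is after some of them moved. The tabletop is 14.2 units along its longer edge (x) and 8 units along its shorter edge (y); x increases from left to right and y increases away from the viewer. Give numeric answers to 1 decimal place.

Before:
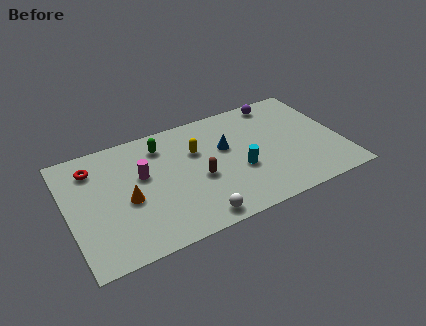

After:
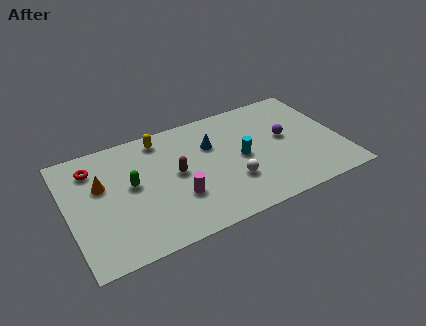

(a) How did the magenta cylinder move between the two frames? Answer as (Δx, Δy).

(1.6, -2.2)

The magenta cylinder was at about (3.9, 4.8) and moved to about (5.5, 2.6).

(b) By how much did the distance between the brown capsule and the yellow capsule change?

+0.8

Before: roughly 1.9 units apart; after: 2.7. That's 0.8 units further apart.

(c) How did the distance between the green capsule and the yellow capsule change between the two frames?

+1.1

Before: roughly 2.0 units apart; after: 3.1. That's 1.1 units further apart.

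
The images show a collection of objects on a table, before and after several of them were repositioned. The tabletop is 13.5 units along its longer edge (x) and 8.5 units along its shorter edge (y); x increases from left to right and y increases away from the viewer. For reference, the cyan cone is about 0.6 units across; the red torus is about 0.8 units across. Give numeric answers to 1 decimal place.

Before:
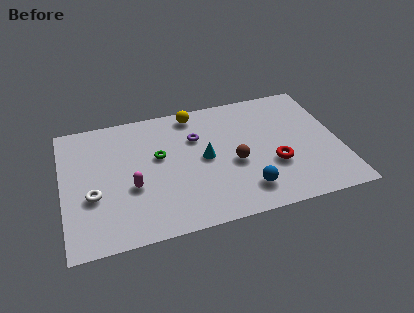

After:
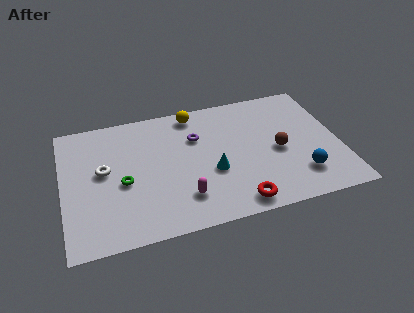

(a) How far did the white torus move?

1.6

The white torus was near (1.4, 3.2) before and (2.0, 4.7) after, so it travelled √(0.6² + 1.5²) ≈ 1.6 units.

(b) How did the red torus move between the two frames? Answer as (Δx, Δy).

(-2.0, -2.0)

The red torus started near (10.2, 3.0) and ended near (8.2, 1.0).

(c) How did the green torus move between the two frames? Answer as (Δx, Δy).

(-1.8, -1.3)

The green torus was at about (4.7, 5.0) and moved to about (2.9, 3.7).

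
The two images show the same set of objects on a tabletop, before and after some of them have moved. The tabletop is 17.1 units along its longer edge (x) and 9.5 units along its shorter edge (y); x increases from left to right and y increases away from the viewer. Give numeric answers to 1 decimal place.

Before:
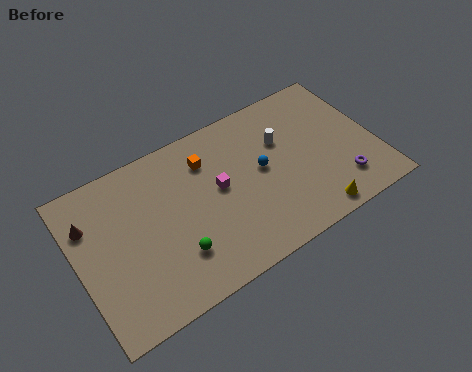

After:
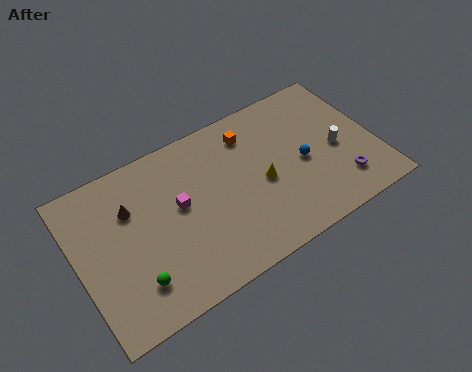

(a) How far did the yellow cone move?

4.1

The yellow cone was near (12.9, 1.0) before and (10.5, 4.3) after, so it travelled √(2.4² + 3.3²) ≈ 4.1 units.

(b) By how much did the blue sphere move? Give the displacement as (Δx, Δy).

(2.3, -0.7)

From the two frames, the blue sphere sits at roughly (10.6, 5.1) before and (12.9, 4.4) after.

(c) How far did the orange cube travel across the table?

2.6

The orange cube moved from about (7.7, 7.2) to (10.3, 7.6), a distance of √(2.6² + 0.4²) ≈ 2.6.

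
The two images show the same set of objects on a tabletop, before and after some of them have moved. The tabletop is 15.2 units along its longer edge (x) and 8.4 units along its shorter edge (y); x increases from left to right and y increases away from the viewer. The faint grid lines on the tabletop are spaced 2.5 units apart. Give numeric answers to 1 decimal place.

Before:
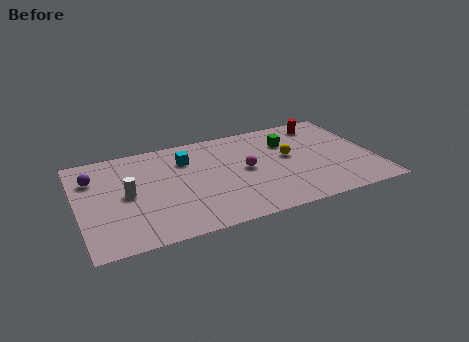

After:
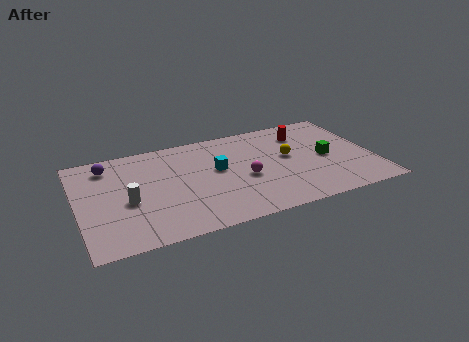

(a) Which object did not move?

the yellow sphere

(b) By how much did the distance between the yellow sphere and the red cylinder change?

-1.1

Before: roughly 3.2 units apart; after: 2.1. That's 1.1 units closer together.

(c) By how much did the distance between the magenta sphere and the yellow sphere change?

+0.3

Before: roughly 2.3 units apart; after: 2.6. That's 0.3 units further apart.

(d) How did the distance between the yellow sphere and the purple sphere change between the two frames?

-0.6

Before: roughly 10.1 units apart; after: 9.5. That's 0.6 units closer together.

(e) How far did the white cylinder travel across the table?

0.6

The white cylinder moved from about (2.5, 4.2) to (2.5, 3.6), a distance of √(0.0² + 0.6²) ≈ 0.6.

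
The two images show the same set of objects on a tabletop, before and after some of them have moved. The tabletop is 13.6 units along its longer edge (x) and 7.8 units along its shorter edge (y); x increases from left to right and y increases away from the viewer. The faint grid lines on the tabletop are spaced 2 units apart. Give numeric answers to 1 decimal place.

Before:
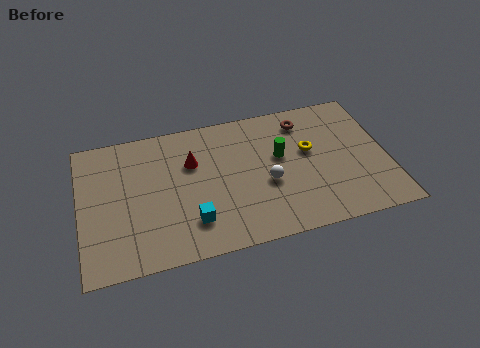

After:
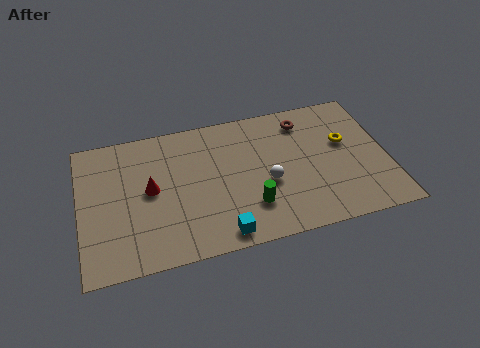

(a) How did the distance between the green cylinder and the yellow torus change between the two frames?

+3.8

They were about 1.3 units apart before and 5.1 after — 3.8 units further apart.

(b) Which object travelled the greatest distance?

the green cylinder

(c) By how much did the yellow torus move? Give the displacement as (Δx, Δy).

(1.6, 0.1)

From the two frames, the yellow torus sits at roughly (10.2, 4.6) before and (11.8, 4.7) after.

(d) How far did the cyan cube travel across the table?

1.6

The cyan cube moved from about (4.8, 1.9) to (6.0, 0.9), a distance of √(1.2² + 1.0²) ≈ 1.6.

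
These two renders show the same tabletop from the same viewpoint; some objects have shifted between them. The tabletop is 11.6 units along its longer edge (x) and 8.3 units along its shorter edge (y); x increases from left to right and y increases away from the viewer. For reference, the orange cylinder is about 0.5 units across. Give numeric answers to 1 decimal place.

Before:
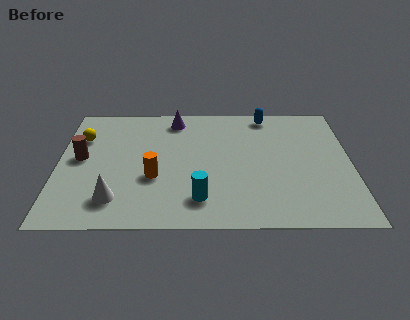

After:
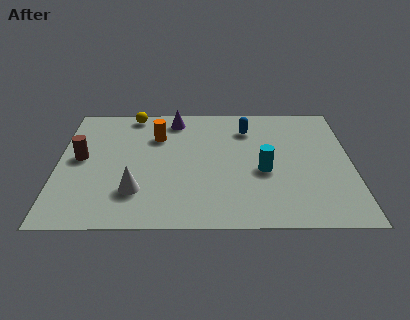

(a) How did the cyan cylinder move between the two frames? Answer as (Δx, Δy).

(2.5, 1.8)

The cyan cylinder started near (5.6, 1.7) and ended near (8.1, 3.5).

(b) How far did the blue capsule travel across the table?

1.3

The blue capsule moved from about (8.3, 7.4) to (7.5, 6.4), a distance of √(0.8² + 1.0²) ≈ 1.3.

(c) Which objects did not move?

the purple cone and the brown cylinder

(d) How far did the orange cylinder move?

2.8

The orange cylinder moved from about (3.8, 3.1) to (3.9, 5.9), a distance of √(0.1² + 2.8²) ≈ 2.8.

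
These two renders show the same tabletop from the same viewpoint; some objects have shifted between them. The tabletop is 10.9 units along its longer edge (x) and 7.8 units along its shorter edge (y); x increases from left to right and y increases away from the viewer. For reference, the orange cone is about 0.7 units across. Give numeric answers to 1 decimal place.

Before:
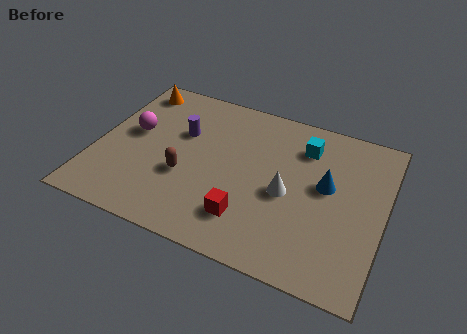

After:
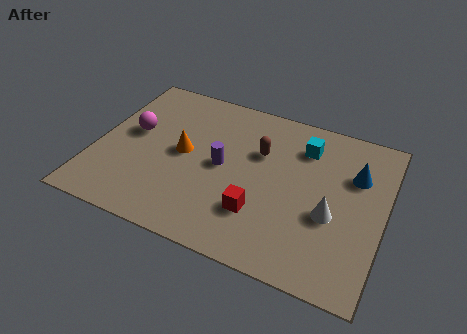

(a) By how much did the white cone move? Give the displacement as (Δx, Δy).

(1.7, -0.4)

The white cone started near (7.3, 3.5) and ended near (9.0, 3.1).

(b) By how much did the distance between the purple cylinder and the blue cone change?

-0.5

They were about 5.6 units apart before and 5.1 after — 0.5 units closer together.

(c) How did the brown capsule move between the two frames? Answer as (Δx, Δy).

(2.6, 2.2)

The brown capsule was at about (3.5, 2.9) and moved to about (6.1, 5.1).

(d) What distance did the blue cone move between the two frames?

1.3

From (8.7, 4.4) to (9.7, 5.3), the blue cone covered √(1.0² + 0.9²) ≈ 1.3 units.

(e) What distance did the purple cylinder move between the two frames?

2.0

From (3.1, 5.0) to (4.8, 3.9), the purple cylinder covered √(1.7² + 1.1²) ≈ 2.0 units.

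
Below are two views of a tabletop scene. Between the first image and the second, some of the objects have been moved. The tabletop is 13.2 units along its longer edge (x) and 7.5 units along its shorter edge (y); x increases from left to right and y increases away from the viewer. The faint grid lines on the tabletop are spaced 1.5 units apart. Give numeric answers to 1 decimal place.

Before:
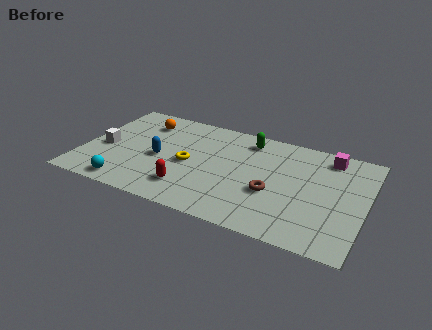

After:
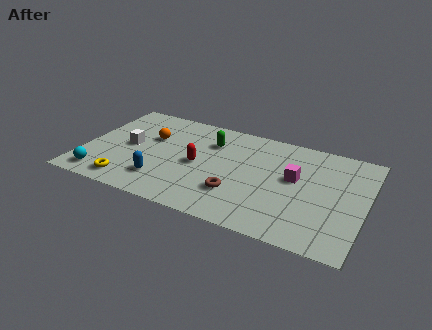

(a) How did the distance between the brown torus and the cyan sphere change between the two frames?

-0.5

The distance was about 6.9 in the first image and 6.4 in the second, so they moved 0.5 units closer together.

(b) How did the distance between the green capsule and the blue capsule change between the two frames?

-0.7

The distance was about 4.9 in the first image and 4.2 in the second, so they moved 0.7 units closer together.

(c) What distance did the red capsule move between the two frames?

1.9

From (5.2, 1.7) to (5.4, 3.6), the red capsule covered √(0.2² + 1.9²) ≈ 1.9 units.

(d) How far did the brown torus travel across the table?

1.7

From (9.0, 2.9) to (7.4, 2.2), the brown torus covered √(1.6² + 0.7²) ≈ 1.7 units.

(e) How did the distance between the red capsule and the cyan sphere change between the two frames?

+2.1

The distance was about 2.9 in the first image and 5.0 in the second, so they moved 2.1 units further apart.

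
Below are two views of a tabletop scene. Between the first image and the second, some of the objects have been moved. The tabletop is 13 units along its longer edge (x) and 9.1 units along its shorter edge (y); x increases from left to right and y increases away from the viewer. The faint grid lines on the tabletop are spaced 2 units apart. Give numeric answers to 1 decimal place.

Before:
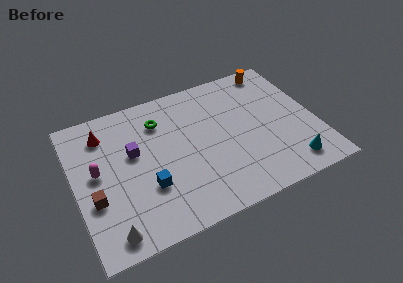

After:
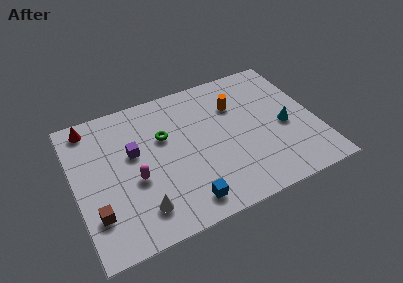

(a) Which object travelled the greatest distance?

the orange cylinder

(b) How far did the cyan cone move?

2.6

From (11.2, 1.4) to (11.3, 4.0), the cyan cone covered √(0.1² + 2.6²) ≈ 2.6 units.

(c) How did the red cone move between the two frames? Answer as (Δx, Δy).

(-0.7, 0.8)

The red cone started near (1.8, 7.2) and ended near (1.1, 8.0).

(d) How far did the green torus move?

1.1

The green torus was near (4.8, 6.9) before and (4.9, 5.8) after, so it travelled √(0.1² + 1.1²) ≈ 1.1 units.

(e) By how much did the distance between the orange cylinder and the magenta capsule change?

-4.2

They were about 10.6 units apart before and 6.4 after — 4.2 units closer together.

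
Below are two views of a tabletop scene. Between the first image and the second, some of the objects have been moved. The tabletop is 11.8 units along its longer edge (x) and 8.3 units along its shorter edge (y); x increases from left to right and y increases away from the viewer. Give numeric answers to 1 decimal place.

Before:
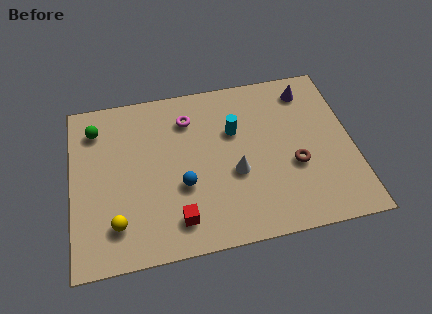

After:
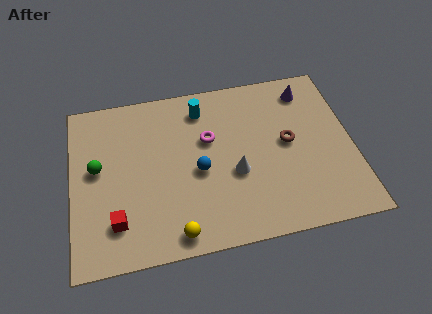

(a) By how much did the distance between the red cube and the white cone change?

+2.1

The distance was about 3.1 in the first image and 5.2 in the second, so they moved 2.1 units further apart.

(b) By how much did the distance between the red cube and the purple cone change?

+1.8

They were about 7.9 units apart before and 9.7 after — 1.8 units further apart.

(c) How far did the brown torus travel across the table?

1.2

The brown torus was near (9.3, 3.2) before and (9.1, 4.4) after, so it travelled √(0.2² + 1.2²) ≈ 1.2 units.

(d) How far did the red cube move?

2.5

The red cube was near (4.3, 1.5) before and (1.8, 1.9) after, so it travelled √(2.5² + 0.4²) ≈ 2.5 units.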